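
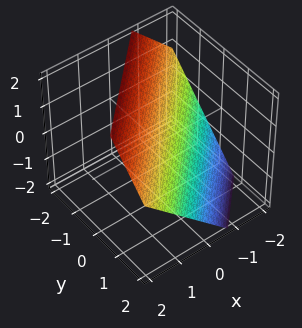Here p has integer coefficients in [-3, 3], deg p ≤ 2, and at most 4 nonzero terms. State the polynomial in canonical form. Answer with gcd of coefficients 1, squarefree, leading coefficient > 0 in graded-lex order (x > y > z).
(a) Degree: the surface is flat (a plane), so deg p = 1.
(b) Putting this together gives p.

3*x - 3*y - 3*z + 2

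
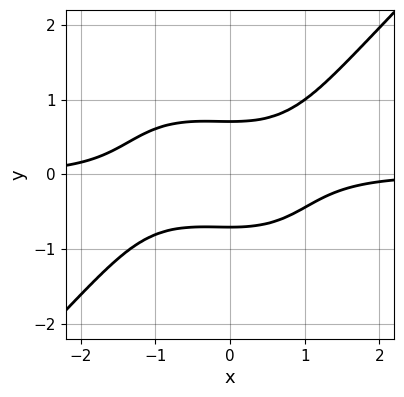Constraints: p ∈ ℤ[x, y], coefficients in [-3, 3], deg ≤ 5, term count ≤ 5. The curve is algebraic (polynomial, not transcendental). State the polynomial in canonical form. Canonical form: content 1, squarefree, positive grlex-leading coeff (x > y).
2*x^3*y - 2*y^4 + x^2*y - 3*y^2 + 2

First, deg p = 4. A generic line meets the curve in up to 4 points.
Next, from the axis intercepts and sections: no x-intercept at any integer in the box.
Finally, matching integer coefficients to the picture gives p.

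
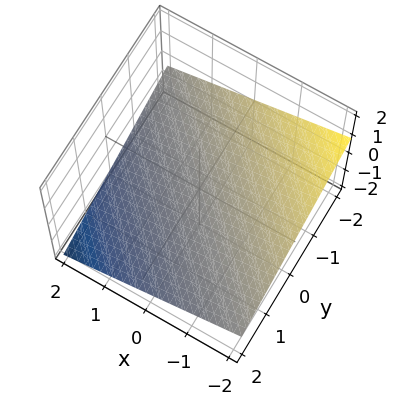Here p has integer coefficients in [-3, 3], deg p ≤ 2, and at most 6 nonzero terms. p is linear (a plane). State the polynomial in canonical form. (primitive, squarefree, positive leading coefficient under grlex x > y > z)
x + y + 3*z + 2

(a) Degree: every cross-section is a straight line — this is a plane, so deg p = 1.
(b) Checking where it meets the axes: one x-axis crossing is at x = -2; it crosses the y-axis at the gridline y = -2.
(c) Matching integer coefficients to the picture gives p.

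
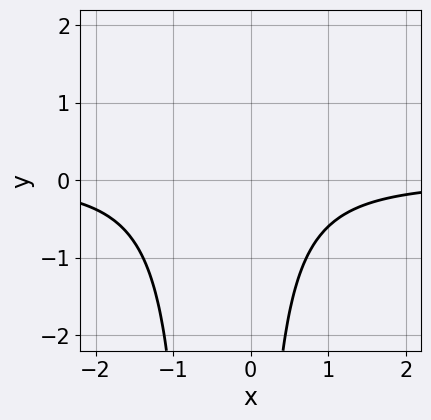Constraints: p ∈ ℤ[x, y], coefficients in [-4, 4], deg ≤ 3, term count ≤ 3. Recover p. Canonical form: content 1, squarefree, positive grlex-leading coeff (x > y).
1. The degree is 3 — no degree-2 curve has this shape.
2. Reading off the gridlines: no y-intercept at any integer in the box; it misses every integer gridline on the x-axis.
3. Matching integer coefficients to the picture gives p.

3*x^2*y + 2*x*y + 3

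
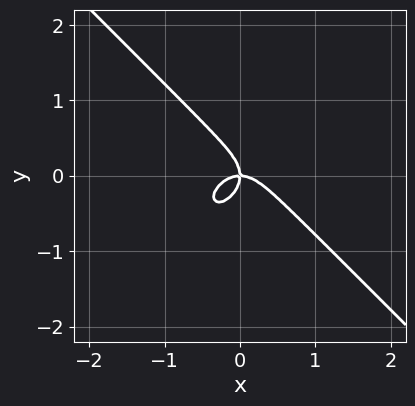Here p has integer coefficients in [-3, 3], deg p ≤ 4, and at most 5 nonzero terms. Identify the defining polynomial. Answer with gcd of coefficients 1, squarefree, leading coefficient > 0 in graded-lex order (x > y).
Degree: no degree-2 curve has this shape, so deg p = 3.
From the visible intercepts: it meets the y-axis at y = 0 (among the integer gridlines); it crosses the x-axis at the gridline x = 0.
Fitting integer coefficients to these (and the overall shape) gives p.

3*x^3 + 3*y^3 + 2*x*y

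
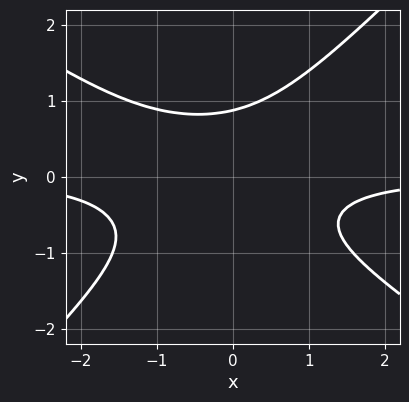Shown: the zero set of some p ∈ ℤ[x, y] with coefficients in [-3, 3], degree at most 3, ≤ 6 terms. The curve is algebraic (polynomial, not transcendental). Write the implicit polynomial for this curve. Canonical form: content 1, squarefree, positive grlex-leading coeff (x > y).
First, degree: a generic line meets the curve in up to 3 points, so deg p = 3.
Then, observable constraints: the curve avoids every integer x-axis point in the box.
Finally, fitting integer coefficients to these (and the overall shape) gives p.

2*x^2*y + x*y^2 - 3*y^3 + x*y + 2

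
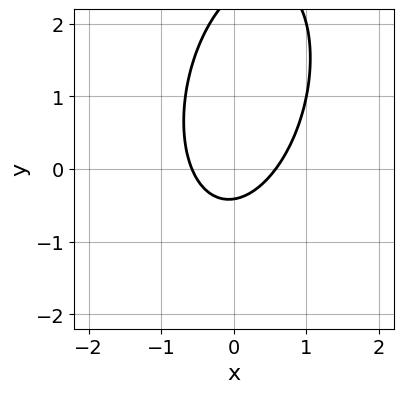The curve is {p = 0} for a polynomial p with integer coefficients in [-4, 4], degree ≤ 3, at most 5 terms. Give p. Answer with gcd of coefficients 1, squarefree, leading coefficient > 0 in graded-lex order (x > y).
3*x^2 - x*y + y^2 - 2*y - 1

1. The degree is 2 — the shape is more complex than any degree-1 curve.
2. Matching integer coefficients to the picture gives p.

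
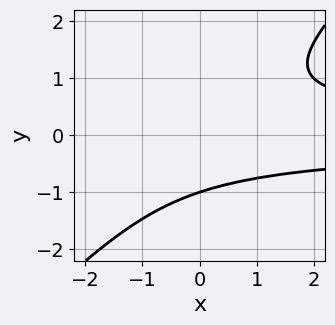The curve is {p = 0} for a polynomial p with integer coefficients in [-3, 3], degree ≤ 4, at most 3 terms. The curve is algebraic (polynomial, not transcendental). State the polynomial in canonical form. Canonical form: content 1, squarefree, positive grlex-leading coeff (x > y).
First, degree: the shape is more complex than any degree-2 curve, so deg p = 3.
Then, from the axis intercepts and sections: no x-intercept at any integer in the box; it crosses the y-axis at the gridline y = -1.
Finally, together with the visible shape, these determine p as stated.

x*y^2 - y^3 - 1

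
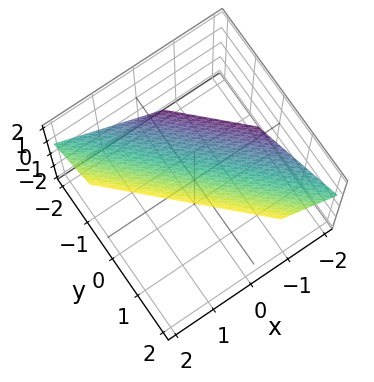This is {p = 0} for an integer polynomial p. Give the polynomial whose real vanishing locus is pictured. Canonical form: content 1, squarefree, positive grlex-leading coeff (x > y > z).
First, the degree is 1 — the surface is flat (a plane).
Finally, putting this together gives p.

3*x + 3*y - 3*z + 2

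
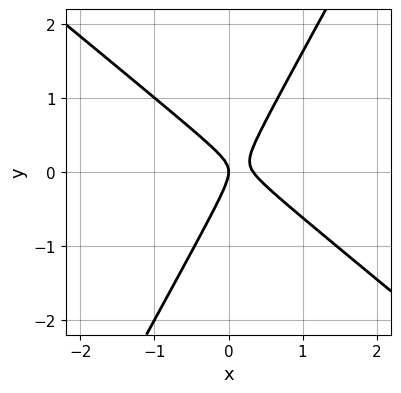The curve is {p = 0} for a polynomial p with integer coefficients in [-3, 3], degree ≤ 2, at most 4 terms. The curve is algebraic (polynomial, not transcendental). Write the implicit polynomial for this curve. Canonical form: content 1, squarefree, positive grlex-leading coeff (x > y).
3*x^2 + 2*x*y - 2*y^2 - x

The degree is 2 — a generic line meets the curve in up to 2 points.
From the axis intercepts and sections: it meets the x-axis at x = 0 (among the integer gridlines); it crosses the y-axis at the gridline y = 0.
Solving for integer coefficients yields p as stated.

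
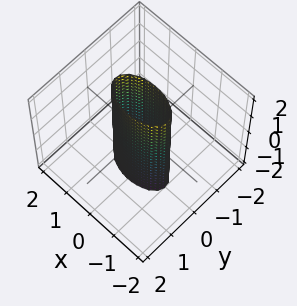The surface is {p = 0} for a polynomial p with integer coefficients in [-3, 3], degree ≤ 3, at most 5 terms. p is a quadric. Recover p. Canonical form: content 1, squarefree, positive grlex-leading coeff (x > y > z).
x^2 + 3*y^2 - 1

First, degree: a cylinder; a quadric, so deg p = 2.
Next, symmetries: mirror symmetry z ↦ −z ⇒ only even powers of z; the y ↦ −y reflection is a symmetry, so y appears only in even powers; the x ↦ −x reflection is a symmetry, so x appears only in even powers.
Next, reading off the gridlines: it misses every integer gridline on the z-axis; the x-axis gridline crossings are at x ∈ {-1, 1}.
Finally, matching integer coefficients to the picture gives p.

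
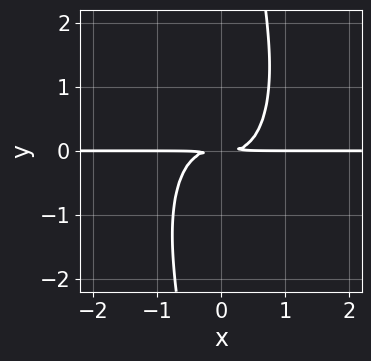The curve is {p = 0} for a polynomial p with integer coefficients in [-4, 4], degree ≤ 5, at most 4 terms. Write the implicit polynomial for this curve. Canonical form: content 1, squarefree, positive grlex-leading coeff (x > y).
First, degree: no degree-3 curve has this shape, so deg p = 4.
Next, observable constraints: every point of the x-axis in the box is on the curve.
Finally, assembling these constraints gives the stated polynomial.

3*x^3*y + x*y^3 - 2*y^2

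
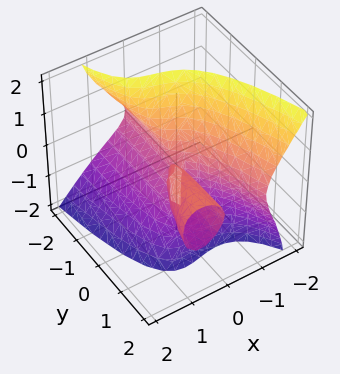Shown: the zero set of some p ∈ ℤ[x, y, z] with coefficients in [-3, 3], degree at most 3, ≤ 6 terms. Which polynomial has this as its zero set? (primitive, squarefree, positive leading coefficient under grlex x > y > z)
3*x^3 + 2*y*z^2 + z^3 - 2*x*y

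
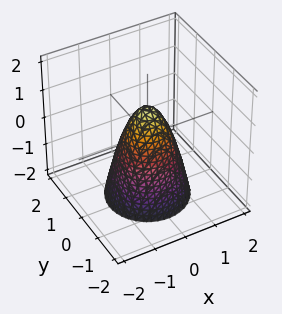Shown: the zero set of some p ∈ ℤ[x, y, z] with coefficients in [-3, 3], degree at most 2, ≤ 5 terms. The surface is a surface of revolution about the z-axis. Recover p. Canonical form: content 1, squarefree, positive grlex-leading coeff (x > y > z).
2*x^2 + 2*y^2 + z - 1

(a) Degree: the shape is more complex than any degree-1 surface, so deg p = 2.
(b) By symmetry, the z-axis is an axis of rotation, so x and y enter only as x² + y².
(c) From the visible intercepts: a circular section at z = -2 has radius between 1 and 2; it meets the z-axis at z = 1 (among the integer gridlines).
(d) The integer polynomial consistent with all of this is the stated p.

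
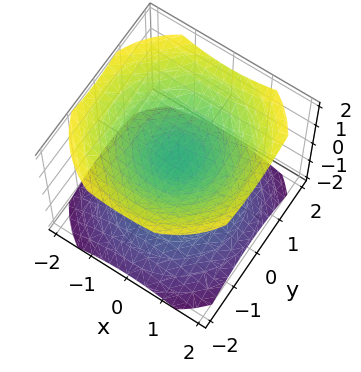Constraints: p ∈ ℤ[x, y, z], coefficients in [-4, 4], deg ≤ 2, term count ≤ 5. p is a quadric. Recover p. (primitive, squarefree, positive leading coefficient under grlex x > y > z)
2*x^2 + 2*y^2 - 3*z^2 + 1

1. The picture has 2 separate pieces. Treating them together as one polynomial.
2. deg p = 2. Two separate bowl-shaped sheets opening away from each other; a quadric.
3. Symmetries: it's symmetric under z → −z, forcing even powers of z; the surface is invariant under rotation about z: p = q(x² + y², z).
4. From the axis intercepts and sections: a circular section at z = -1 has radius exactly 1; the surface avoids every integer y-axis point in the box; no x-intercept at any integer in the box.
5. Putting this together gives p.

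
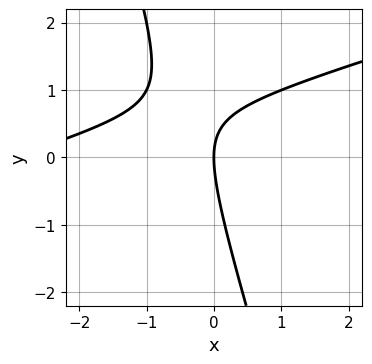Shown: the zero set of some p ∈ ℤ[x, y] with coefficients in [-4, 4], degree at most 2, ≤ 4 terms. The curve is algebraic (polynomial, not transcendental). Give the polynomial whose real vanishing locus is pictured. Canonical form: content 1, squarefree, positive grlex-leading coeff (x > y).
The degree is 2 — the shape is more complex than any degree-1 curve.
Observable constraints: one x-axis crossing is at x = 0; one y-axis crossing is at y = 0.
The integer polynomial consistent with all of this is the stated p.

x^2 - 3*x*y - y^2 + 3*x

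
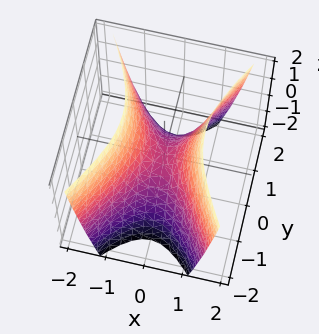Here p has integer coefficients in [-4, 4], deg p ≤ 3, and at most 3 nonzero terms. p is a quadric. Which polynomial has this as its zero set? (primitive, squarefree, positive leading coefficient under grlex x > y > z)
1. The degree is 2 — a hyperbolic paraboloid; a quadric.
2. Symmetries: mirror symmetry y ↦ −y ⇒ only even powers of y; the x ↦ −x reflection is a symmetry, so x appears only in even powers.
3. Reading off the gridlines: it crosses the y-axis at the gridline y = 0; it crosses the z-axis at the gridline z = 0.
4. The integer polynomial consistent with all of this is the stated p.

2*x^2 - y^2 - z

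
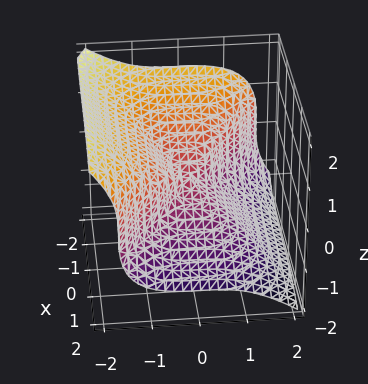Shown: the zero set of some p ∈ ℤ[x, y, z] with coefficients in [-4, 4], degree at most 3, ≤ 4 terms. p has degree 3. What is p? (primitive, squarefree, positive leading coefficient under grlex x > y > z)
x^3 + 2*y^3 + 3*z^3

Degree: the shape is more complex than any degree-2 surface, so deg p = 3.
Observable constraints: it crosses the z-axis at the gridline z = 0; one x-axis crossing is at x = 0.
Assembling these constraints gives the stated polynomial.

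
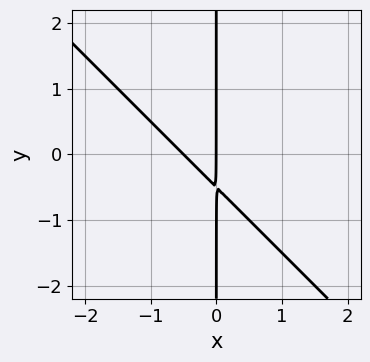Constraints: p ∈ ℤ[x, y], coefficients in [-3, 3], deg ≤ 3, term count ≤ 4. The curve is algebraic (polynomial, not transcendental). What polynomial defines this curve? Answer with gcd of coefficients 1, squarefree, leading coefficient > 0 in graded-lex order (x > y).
2*x^2 + 2*x*y + x

1. Degree: no degree-1 curve has this shape, so deg p = 2.
2. Observable constraints: it meets the x-axis at x = 0 (among the integer gridlines); the visible y-axis segment lies entirely on the curve.
3. These observations pin down the coefficients.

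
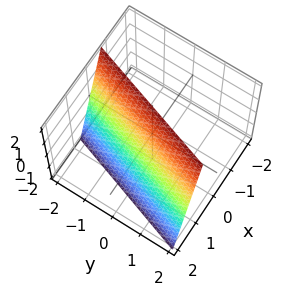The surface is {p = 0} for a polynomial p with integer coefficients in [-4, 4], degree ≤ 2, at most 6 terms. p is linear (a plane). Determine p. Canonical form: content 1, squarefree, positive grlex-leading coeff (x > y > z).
1. The degree is 1 — every cross-section is a straight line — this is a plane.
2. Checking where it meets the axes: one z-axis crossing is at z = 2; it crosses the y-axis at the gridline y = -2.
3. Solving for integer coefficients yields p as stated.

3*x - y + z - 2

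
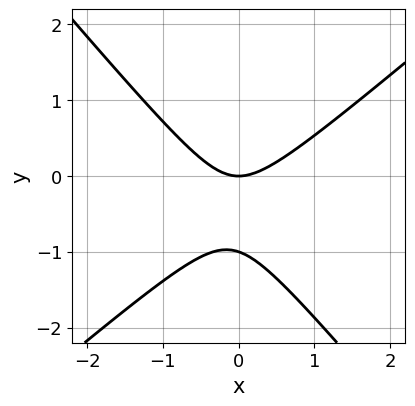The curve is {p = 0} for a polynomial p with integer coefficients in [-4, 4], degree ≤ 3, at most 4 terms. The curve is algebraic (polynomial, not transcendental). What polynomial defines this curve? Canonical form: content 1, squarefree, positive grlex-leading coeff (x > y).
deg p = 2.
From the axis intercepts and sections: the y-axis gridline crossings are at y ∈ {-1, 0}; one x-axis crossing is at x = 0.
Solving for integer coefficients yields p as stated.

3*x^2 - x*y - 3*y^2 - 3*y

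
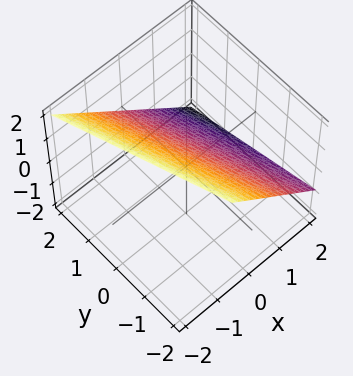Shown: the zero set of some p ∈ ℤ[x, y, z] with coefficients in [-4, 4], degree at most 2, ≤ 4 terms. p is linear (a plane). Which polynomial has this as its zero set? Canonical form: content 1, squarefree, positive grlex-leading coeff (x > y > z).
3*x + y + 3*z - 2

(a) The degree is 1 — every cross-section is a straight line — this is a plane.
(b) Reading off the gridlines: it meets the y-axis at y = 2 (among the integer gridlines).
(c) Fitting integer coefficients to these (and the overall shape) gives p.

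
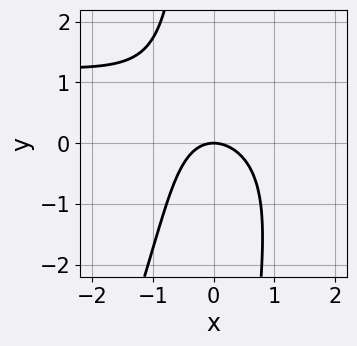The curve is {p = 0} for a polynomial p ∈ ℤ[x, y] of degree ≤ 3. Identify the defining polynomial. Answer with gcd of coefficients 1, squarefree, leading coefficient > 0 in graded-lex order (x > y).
First, degree: a generic line meets the curve in up to 3 points, so deg p = 3.
Next, checking where it meets the axes: it meets the x-axis at x = 0 (among the integer gridlines); it crosses the y-axis at the gridline y = 0.
Finally, the integer polynomial consistent with all of this is the stated p.

2*x^2*y - x*y^2 - 3*x^2 - x*y - 3*y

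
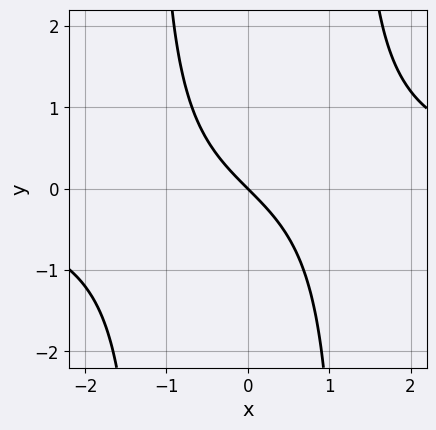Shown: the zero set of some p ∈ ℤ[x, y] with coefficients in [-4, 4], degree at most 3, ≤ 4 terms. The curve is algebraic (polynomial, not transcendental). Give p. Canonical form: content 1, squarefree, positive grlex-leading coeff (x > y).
(a) Degree: the shape is more complex than any degree-2 curve, so deg p = 3.
(b) Observable constraints: one x-axis crossing is at x = 0; it meets the y-axis at y = 0 (among the integer gridlines).
(c) These observations pin down the coefficients.

2*x^2*y - 3*x - 3*y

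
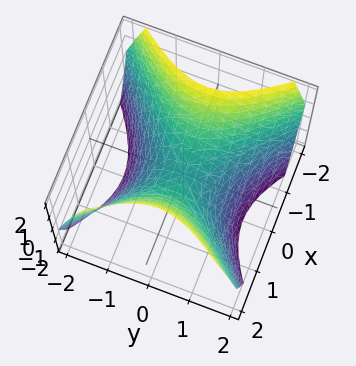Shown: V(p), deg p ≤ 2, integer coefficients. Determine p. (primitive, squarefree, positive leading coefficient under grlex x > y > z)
(a) deg p = 2.
(b) Symmetries: the y ↦ −y reflection is a symmetry, so y appears only in even powers; mirror symmetry x ↦ −x ⇒ only even powers of x.
(c) Checking where it meets the axes: one z-axis crossing is at z = 0; one y-axis crossing is at y = 0; it meets the x-axis at x = 0 (among the integer gridlines).
(d) Matching integer coefficients to the picture gives p.

x^2 - y^2 - z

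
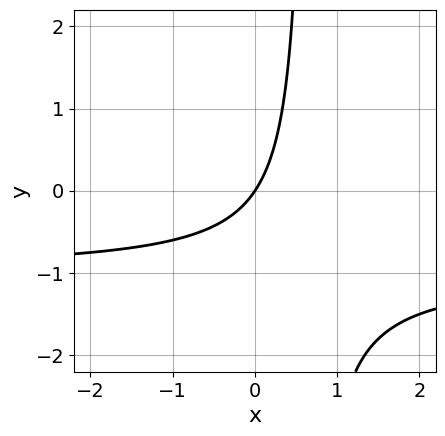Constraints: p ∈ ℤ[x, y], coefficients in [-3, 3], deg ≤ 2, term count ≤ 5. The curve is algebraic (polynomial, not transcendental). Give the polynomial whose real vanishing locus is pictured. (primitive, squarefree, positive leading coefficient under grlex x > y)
First, deg p = 2.
Next, from the axis intercepts and sections: it meets the y-axis at y = 0 (among the integer gridlines); it crosses the x-axis at the gridline x = 0.
Finally, putting this together gives p.

3*x*y + 3*x - 2*y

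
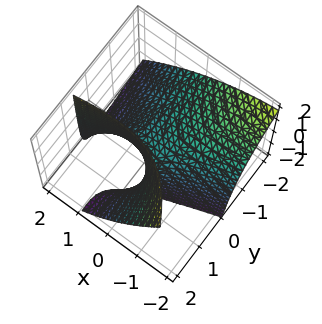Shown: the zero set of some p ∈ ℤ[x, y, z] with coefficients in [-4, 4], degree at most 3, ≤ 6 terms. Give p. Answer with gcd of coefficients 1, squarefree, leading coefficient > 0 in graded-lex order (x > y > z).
x^2 - 3*x*y - y^2 - 3*y*z + 2*z

(a) The degree is 2 — no degree-1 surface has this shape.
(b) Reading off the gridlines: one x-axis crossing is at x = 0; it meets the y-axis at y = 0 (among the integer gridlines); one z-axis crossing is at z = 0.
(c) Fitting integer coefficients to these (and the overall shape) gives p.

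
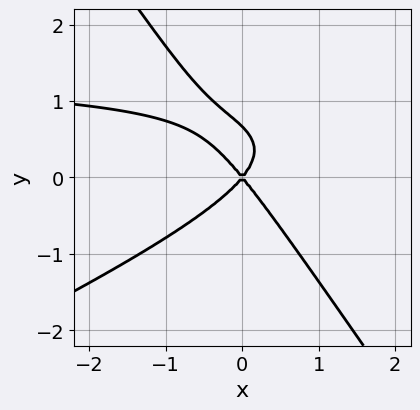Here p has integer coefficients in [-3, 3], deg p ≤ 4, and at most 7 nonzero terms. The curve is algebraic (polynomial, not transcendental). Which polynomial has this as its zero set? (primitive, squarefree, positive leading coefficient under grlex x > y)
2*x^2*y - 3*x*y^2 - 3*y^3 - 3*x^2 + 2*y^2

First, deg p = 3. A generic line meets the curve in up to 3 points.
Next, reading off the gridlines: one y-axis crossing is at y = 0; it crosses the x-axis at the gridline x = 0.
Finally, putting this together gives p.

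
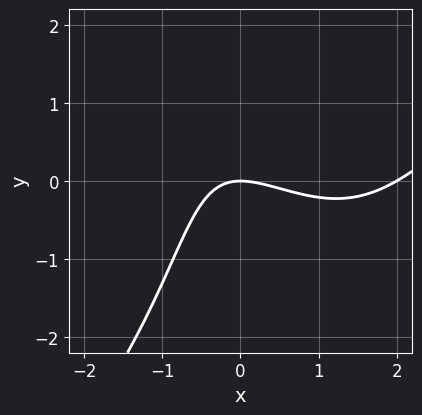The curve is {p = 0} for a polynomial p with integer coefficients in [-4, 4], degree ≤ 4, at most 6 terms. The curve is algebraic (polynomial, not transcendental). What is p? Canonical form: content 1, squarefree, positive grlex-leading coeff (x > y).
x^3 - x*y^2 - 2*x^2 - 2*x*y - 3*y

First, degree: a generic line meets the curve in up to 3 points, so deg p = 3.
Then, reading off the gridlines: one y-axis crossing is at y = 0; the x-axis gridline crossings are at x ∈ {0, 2}.
Finally, together with the visible shape, these determine p as stated.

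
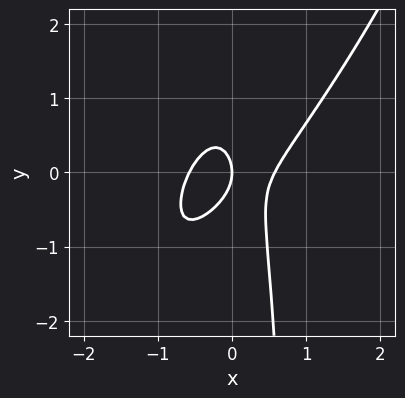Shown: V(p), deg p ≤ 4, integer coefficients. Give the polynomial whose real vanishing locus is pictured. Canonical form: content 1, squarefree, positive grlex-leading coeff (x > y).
3*x^3 - 3*x^2*y + x*y^2 - y^2 - x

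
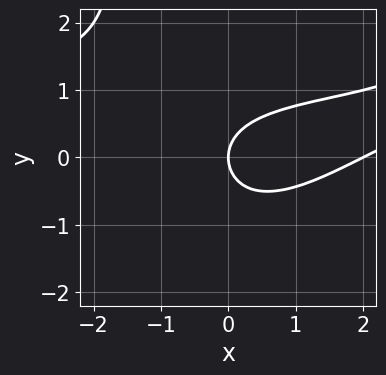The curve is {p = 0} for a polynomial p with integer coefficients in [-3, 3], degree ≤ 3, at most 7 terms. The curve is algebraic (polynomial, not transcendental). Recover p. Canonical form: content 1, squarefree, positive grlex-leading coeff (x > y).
x^2*y - x*y^2 - x^2 - 2*y^2 + 2*x

1. deg p = 3.
2. From the visible intercepts: it crosses the y-axis at the gridline y = 0; the x-axis gridline crossings are at x ∈ {0, 2}.
3. Together with the visible shape, these determine p as stated.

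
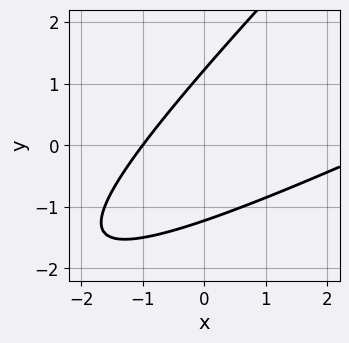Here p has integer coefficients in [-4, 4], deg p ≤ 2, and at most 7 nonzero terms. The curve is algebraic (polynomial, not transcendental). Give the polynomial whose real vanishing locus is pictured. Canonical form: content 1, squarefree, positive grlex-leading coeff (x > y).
x^2 - 3*x*y + 2*y^2 - 2*x - 3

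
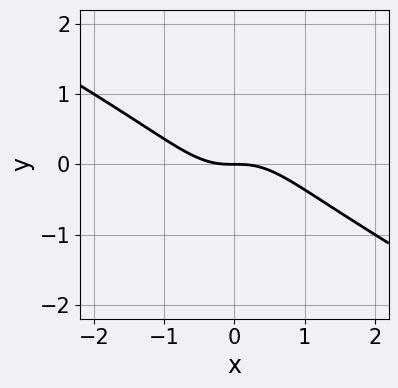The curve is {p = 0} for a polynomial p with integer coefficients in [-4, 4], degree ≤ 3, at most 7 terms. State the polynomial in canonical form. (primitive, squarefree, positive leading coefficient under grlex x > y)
1. The degree is 3 — a generic line meets the curve in up to 3 points.
2. Checking where it meets the axes: it crosses the x-axis at the gridline x = 0; it crosses the y-axis at the gridline y = 0.
3. Putting this together gives p.

x^3 + 2*x^2*y + x*y^2 + y^3 + y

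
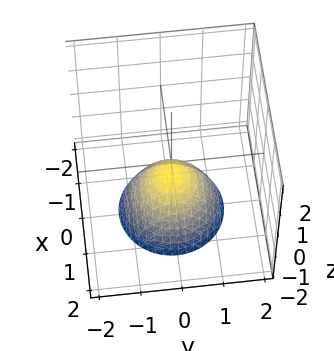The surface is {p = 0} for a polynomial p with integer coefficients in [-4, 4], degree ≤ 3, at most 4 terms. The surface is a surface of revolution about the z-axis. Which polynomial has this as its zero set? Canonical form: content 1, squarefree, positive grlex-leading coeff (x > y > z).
deg p = 2.
By symmetry, every cross-section ⟂ z is a circle, so x, y appear only via x² + y².
From the visible intercepts: the surface avoids every integer x-axis point in the box; it misses every integer gridline on the y-axis.
The integer polynomial consistent with all of this is the stated p.

2*x^2 + 2*y^2 + 2*z + 1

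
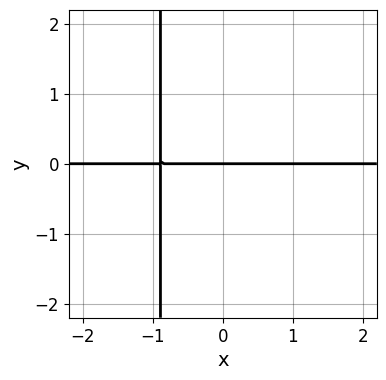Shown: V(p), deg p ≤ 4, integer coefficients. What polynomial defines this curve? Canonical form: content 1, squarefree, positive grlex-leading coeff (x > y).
First, deg p = 4. The shape is more complex than any degree-3 curve.
Then, from the axis intercepts and sections: it meets the y-axis at y = 0 (among the integer gridlines); the visible x-axis segment lies entirely on the curve.
Finally, the integer polynomial consistent with all of this is the stated p.

2*x^3*y - 2*x^2*y + 3*y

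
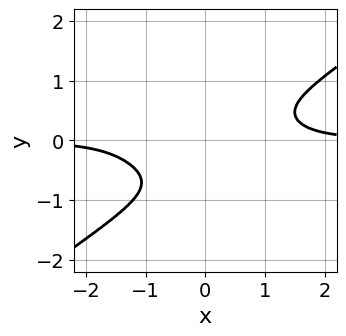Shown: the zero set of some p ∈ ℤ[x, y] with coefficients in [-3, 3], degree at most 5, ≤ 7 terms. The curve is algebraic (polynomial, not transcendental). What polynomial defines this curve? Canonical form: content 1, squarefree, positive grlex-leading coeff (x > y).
x^3*y - 3*y^4 - x*y^2 - y^3 - 1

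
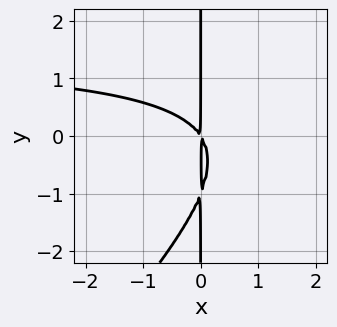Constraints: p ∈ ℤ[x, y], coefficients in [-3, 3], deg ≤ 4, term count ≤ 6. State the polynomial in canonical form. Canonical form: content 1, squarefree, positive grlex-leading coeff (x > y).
2*x^2*y - 2*x*y^2 - 3*x^2 - 2*x*y

(a) deg p = 3.
(b) From the axis intercepts and sections: the visible y-axis segment lies entirely on the curve.
(c) Assembling these constraints gives the stated polynomial.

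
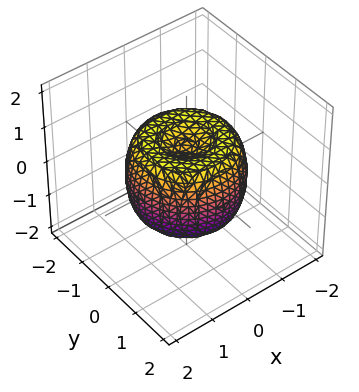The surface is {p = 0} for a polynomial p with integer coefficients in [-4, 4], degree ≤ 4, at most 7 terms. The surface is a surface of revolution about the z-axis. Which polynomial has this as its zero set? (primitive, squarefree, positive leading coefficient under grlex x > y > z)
2*x^4 + 4*x^2*y^2 + 2*y^4 - 3*x^2 - 3*y^2 + 2*z^2 - 1

First, the degree is 4 — no degree-3 surface has this shape.
Then, symmetries: the z-axis is an axis of rotation, so x and y enter only as x² + y².
Next, checking where it meets the axes: a circular section at z = -1 has radius between 0 and 1.
Finally, together with the visible shape, these determine p as stated.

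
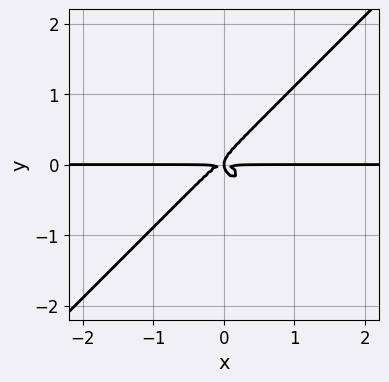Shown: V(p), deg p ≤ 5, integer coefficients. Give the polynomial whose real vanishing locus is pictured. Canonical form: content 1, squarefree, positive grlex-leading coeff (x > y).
3*x^3*y - 3*y^4 + x*y^2

(a) The degree is 4 — no degree-3 curve has this shape.
(b) Observable constraints: the visible x-axis segment lies entirely on the curve.
(c) These observations pin down the coefficients.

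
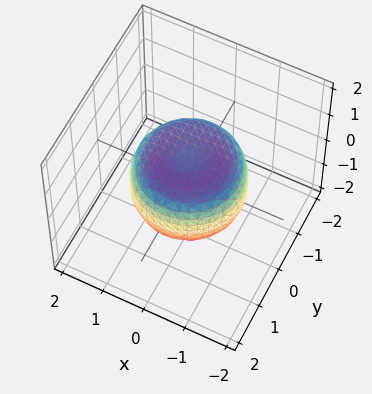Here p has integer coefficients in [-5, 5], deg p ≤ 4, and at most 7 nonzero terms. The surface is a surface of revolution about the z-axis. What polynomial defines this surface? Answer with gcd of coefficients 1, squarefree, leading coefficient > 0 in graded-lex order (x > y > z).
First, the degree is 4 — a generic line meets the surface in up to 4 points.
Then, by symmetry, the surface is invariant under rotation about z: p = q(x² + y², z).
Next, reading off the gridlines: a circular section at z = 0 has radius between 1 and 2.
Finally, together with the visible shape, these determine p as stated.

2*x^4 + 4*x^2*y^2 + 2*y^4 - 2*x^2 - 2*y^2 + 3*z^2 - 2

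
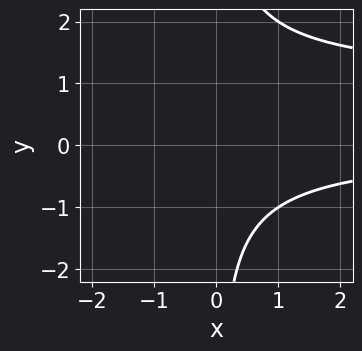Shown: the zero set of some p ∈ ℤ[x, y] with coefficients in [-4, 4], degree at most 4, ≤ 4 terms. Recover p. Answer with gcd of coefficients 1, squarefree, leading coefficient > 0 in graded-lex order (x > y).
First, deg p = 3. The shape is more complex than any degree-2 curve.
Next, from the visible intercepts: no y-intercept at any integer in the box; no x-intercept at any integer in the box.
Finally, the integer polynomial consistent with all of this is the stated p.

x*y^2 - x*y - 2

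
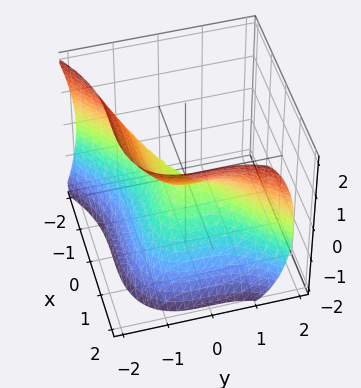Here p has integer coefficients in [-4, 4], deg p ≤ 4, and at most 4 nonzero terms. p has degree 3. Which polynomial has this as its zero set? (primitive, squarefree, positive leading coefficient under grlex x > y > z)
2*x^3 - 3*y^3 - 3*z^2

Degree: the shape is more complex than any degree-2 surface, so deg p = 3.
Checking where it meets the axes: it crosses the x-axis at the gridline x = 0; it crosses the z-axis at the gridline z = 0; it crosses the y-axis at the gridline y = 0.
Putting this together gives p.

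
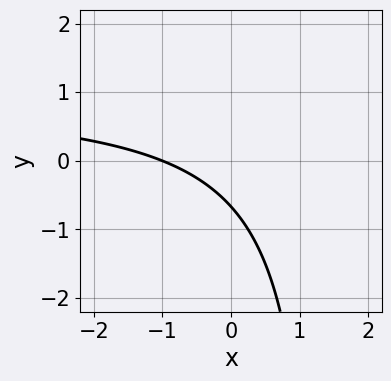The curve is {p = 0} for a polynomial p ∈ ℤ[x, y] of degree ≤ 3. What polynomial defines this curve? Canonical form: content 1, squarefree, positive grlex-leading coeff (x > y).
2*x*y - 2*x - 3*y - 2

(a) deg p = 2. No degree-1 curve has this shape.
(b) From the visible intercepts: one x-axis crossing is at x = -1.
(c) Solving for integer coefficients yields p as stated.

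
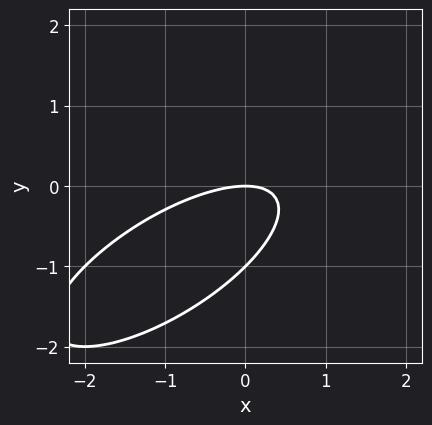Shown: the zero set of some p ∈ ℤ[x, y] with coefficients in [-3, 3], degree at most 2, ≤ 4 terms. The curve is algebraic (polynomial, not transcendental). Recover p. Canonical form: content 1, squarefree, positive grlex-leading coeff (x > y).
The degree is 2 — the shape is more complex than any degree-1 curve.
From the axis intercepts and sections: the y-axis gridline crossings are at y ∈ {-1, 0}; one x-axis crossing is at x = 0.
Assembling these constraints gives the stated polynomial.

x^2 - 2*x*y + 2*y^2 + 2*y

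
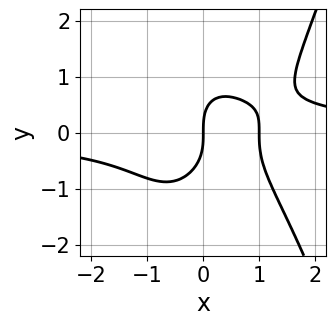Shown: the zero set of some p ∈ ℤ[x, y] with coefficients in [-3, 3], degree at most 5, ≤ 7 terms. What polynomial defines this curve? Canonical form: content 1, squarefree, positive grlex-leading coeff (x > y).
3*x^3*y - 3*x^2*y - 2*y^3 - 3*x^2 + 3*x

1. The degree is 4 — the shape is more complex than any degree-3 curve.
2. From the axis intercepts and sections: among the integer gridlines, it crosses the x-axis at x ∈ {0, 1}; one y-axis crossing is at y = 0.
3. Solving for integer coefficients yields p as stated.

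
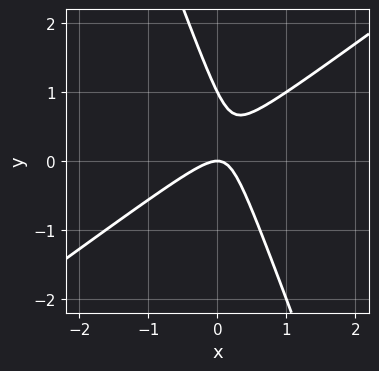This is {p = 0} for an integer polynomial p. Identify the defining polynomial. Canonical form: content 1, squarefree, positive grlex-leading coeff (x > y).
2*x^2 - 2*x*y - y^2 + y

1. The degree is 2 — the shape is more complex than any degree-1 curve.
2. Checking where it meets the axes: the y-axis gridline crossings are at y ∈ {0, 1}; it meets the x-axis at x = 0 (among the integer gridlines).
3. Fitting integer coefficients to these (and the overall shape) gives p.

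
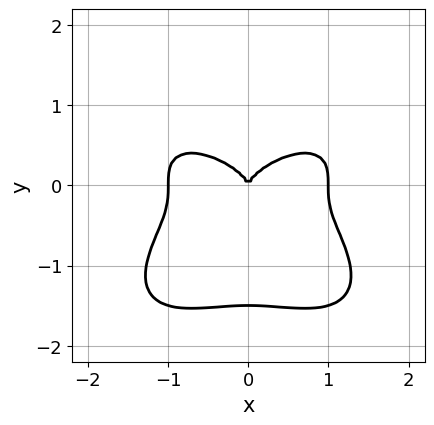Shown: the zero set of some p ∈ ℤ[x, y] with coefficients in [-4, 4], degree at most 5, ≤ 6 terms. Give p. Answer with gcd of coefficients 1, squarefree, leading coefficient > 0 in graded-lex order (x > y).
1. deg p = 4. A generic line meets the curve in up to 4 points.
2. Symmetries: mirror symmetry x ↦ −x ⇒ only even powers of x.
3. Reading off the gridlines: it meets the y-axis at y = 0 (among the integer gridlines); the x-axis gridline crossings are at x ∈ {-1, 0, 1}.
4. Fitting integer coefficients to these (and the overall shape) gives p.

x^4 + 2*y^4 + 3*y^3 - x^2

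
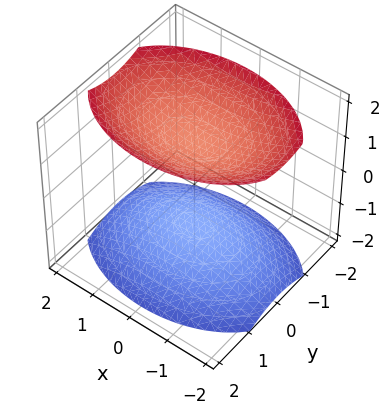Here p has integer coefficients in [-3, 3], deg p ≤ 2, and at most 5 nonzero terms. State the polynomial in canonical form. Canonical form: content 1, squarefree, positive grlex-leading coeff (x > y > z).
First, there are 2 components. They look like related sheets of one shape, so recover p as a whole.
Then, degree: two sheets facing apart; a quadric, so deg p = 2.
Next, symmetries: the x ↦ −x reflection is a symmetry, so x appears only in even powers; it's symmetric under z → −z, forcing even powers of z; it's symmetric under y → −y, forcing even powers of y.
Then, against the integer gridlines: it misses every integer gridline on the y-axis; the surface avoids every integer x-axis point in the box.
Finally, putting this together gives p.

x^2 + 2*y^2 - 2*z^2 + 3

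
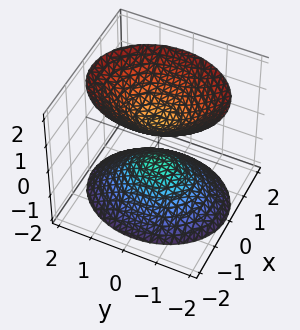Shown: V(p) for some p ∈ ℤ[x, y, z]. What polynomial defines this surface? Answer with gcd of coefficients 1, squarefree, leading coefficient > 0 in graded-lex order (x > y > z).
3*x^2 + 2*y^2 - 2*z^2 + 1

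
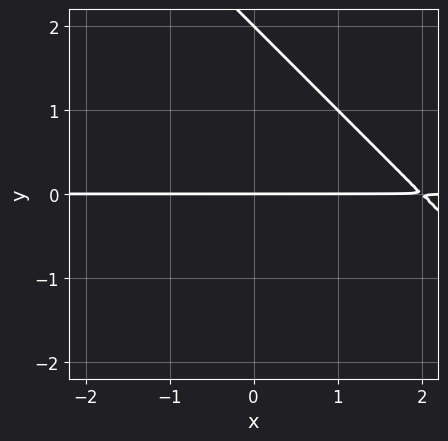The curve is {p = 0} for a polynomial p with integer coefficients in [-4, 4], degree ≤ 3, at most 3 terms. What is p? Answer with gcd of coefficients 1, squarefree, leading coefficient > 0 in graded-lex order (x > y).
x*y + y^2 - 2*y

(a) Degree: the shape is more complex than any degree-1 curve, so deg p = 2.
(b) Reading off the gridlines: the y-axis gridline crossings are at y ∈ {0, 2}; every point of the x-axis in the box is on the curve.
(c) Matching integer coefficients to the picture gives p.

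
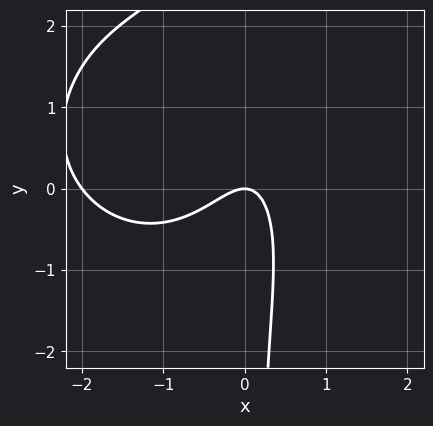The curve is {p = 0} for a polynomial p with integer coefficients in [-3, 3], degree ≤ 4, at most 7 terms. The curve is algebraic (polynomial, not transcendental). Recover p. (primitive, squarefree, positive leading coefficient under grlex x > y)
x^3 + x*y^2 + 2*x^2 - x*y + y

First, deg p = 3.
Next, checking where it meets the axes: among the integer gridlines, it crosses the x-axis at x ∈ {-2, 0}; it meets the y-axis at y = 0 (among the integer gridlines).
Finally, these observations pin down the coefficients.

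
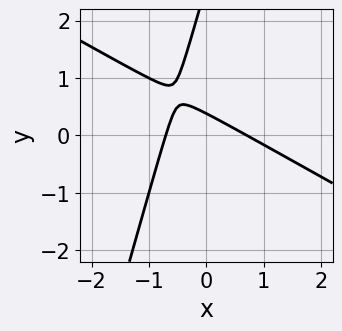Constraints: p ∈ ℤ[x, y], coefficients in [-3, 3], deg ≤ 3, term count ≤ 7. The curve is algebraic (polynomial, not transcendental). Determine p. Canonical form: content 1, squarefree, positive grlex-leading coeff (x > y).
2*x^2 + 3*x*y - y^2 + 3*y - 1

1. Degree: no degree-1 curve has this shape, so deg p = 2.
2. Putting this together gives p.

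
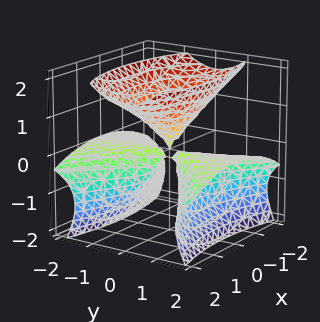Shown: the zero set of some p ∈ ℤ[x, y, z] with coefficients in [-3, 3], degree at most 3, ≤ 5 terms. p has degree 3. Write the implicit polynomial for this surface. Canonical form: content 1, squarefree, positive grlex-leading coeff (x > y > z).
2*y^2*z - z^3 + x^2

First, there are 3 components.
Then, the degree is 3 — no degree-2 surface has this shape.
Then, from the axis intercepts and sections: every point of the y-axis in the box is on the surface; it meets the x-axis at x = 0 (among the integer gridlines).
Finally, these observations pin down the coefficients.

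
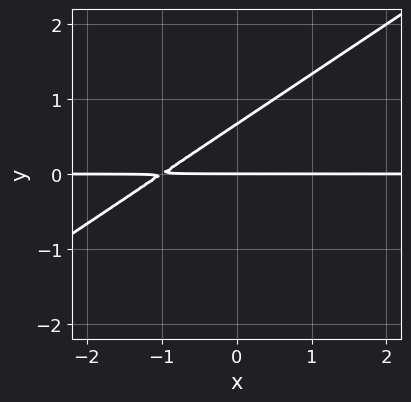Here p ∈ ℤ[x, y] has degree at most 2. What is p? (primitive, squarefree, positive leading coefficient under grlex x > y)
2*x*y - 3*y^2 + 2*y

The degree is 2 — the shape is more complex than any degree-1 curve.
Against the integer gridlines: every point of the x-axis in the box is on the curve; it crosses the y-axis at the gridline y = 0.
The integer polynomial consistent with all of this is the stated p.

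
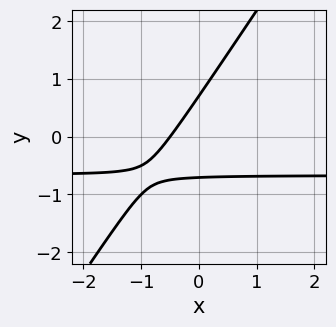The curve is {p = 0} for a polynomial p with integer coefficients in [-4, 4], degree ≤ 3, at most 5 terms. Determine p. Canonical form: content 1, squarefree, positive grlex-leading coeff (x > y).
First, the degree is 2 — no degree-1 curve has this shape.
Finally, putting this together gives p.

3*x*y - 2*y^2 + 2*x + 1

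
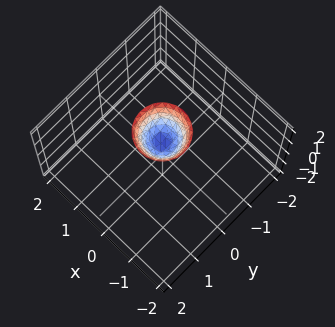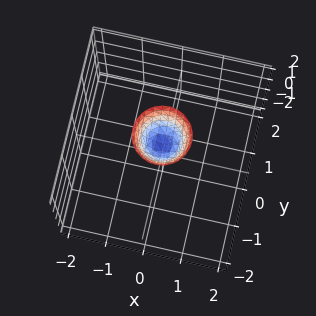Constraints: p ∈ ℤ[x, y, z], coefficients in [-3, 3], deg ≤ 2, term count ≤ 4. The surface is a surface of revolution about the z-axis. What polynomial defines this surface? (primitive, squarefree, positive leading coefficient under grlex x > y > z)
2*x^2 + 2*y^2 - z + 1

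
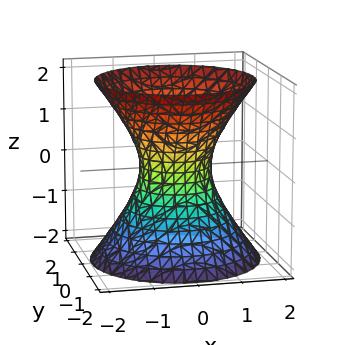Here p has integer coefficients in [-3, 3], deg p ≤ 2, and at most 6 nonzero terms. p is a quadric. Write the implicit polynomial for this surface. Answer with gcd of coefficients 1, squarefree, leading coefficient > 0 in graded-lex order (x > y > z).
3*x^2 + 3*y^2 - 2*z^2 - 2

(a) Degree: one connected sheet with a waist; a quadric, so deg p = 2.
(b) By symmetry, the surface is invariant under rotation about z: p = q(x² + y², z); mirror symmetry z ↦ −z ⇒ only even powers of z.
(c) Against the integer gridlines: it misses every integer gridline on the z-axis; a circular section at z = 1 has radius between 1 and 2.
(d) Solving for integer coefficients yields p as stated.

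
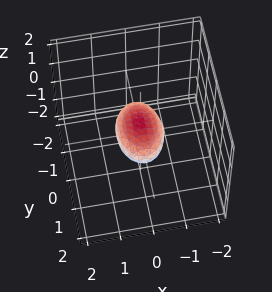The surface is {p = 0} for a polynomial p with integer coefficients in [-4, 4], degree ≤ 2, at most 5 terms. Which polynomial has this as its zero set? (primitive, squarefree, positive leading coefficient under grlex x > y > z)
deg p = 2. Bounded and convex; a quadric.
Symmetries: mirror symmetry z ↦ −z ⇒ only even powers of z; mirror symmetry x ↦ −x ⇒ only even powers of x; mirror symmetry y ↦ −y ⇒ only even powers of y.
Against the integer gridlines: the y-axis gridline crossings are at y ∈ {-1, 1}.
Putting this together gives p.

2*x^2 + y^2 + 3*z^2 - 1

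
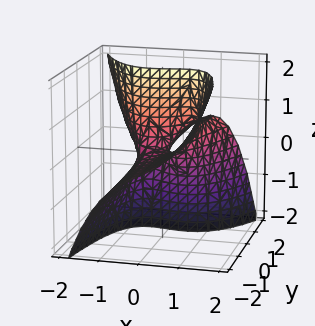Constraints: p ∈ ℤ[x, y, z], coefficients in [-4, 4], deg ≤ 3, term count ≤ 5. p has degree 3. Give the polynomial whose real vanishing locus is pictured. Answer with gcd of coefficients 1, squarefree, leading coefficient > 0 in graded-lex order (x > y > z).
2*x^3 - 2*x*y + 3*y*z - 2*z

1. The degree is 3 — no degree-2 surface has this shape.
2. Reading off the gridlines: one z-axis crossing is at z = 0; it crosses the x-axis at the gridline x = 0; the visible y-axis segment lies entirely on the surface.
3. Solving for integer coefficients yields p as stated.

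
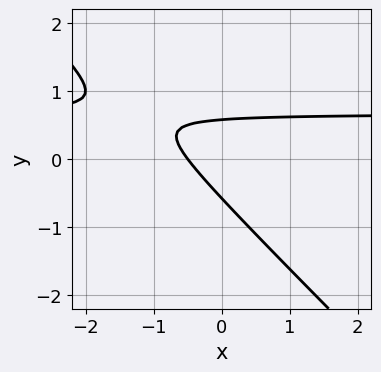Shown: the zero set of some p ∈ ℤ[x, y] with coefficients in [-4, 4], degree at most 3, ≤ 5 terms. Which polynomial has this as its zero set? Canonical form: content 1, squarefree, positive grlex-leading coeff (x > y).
3*x*y + 3*y^2 - 2*x - 1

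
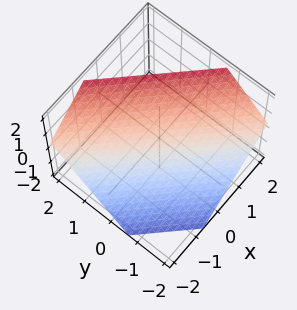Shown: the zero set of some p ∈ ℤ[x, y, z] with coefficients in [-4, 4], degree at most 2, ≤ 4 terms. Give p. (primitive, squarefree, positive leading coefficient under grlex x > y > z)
3*x + 3*y - 3*z + 2

First, the degree is 1 — every cross-section is a straight line — this is a plane.
Finally, solving for integer coefficients yields p as stated.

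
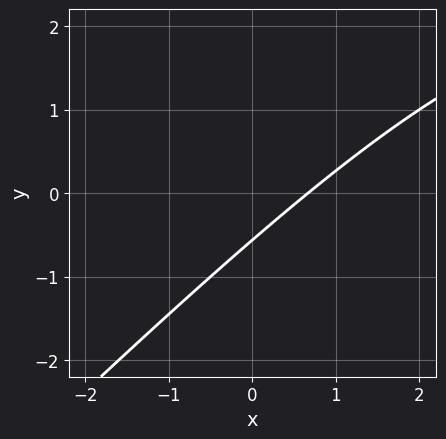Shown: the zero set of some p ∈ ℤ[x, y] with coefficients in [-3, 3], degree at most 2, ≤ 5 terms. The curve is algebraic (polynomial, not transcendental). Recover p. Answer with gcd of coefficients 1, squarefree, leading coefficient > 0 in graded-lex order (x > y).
First, the degree is 2 — no degree-1 curve has this shape.
Finally, putting this together gives p.

x*y - y^2 - 3*x + 3*y + 2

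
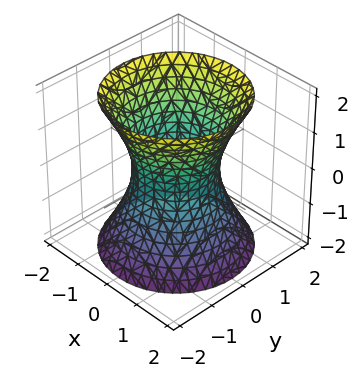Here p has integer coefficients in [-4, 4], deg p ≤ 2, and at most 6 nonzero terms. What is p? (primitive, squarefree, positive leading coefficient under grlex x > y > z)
2*x^2 + 2*y^2 - z^2 - 2

(a) Degree: one connected sheet with a waist; a quadric, so deg p = 2.
(b) Symmetries: the z ↦ −z reflection is a symmetry, so z appears only in even powers; rotational symmetry about the z-axis ⇒ p depends on x, y only through x² + y².
(c) From the visible intercepts: among the integer gridlines, it crosses the y-axis at y ∈ {-1, 1}; among the integer gridlines, it crosses the x-axis at x ∈ {-1, 1}; a circular section at z = -1 has radius between 1 and 2; the surface avoids every integer z-axis point in the box.
(d) Assembling these constraints gives the stated polynomial.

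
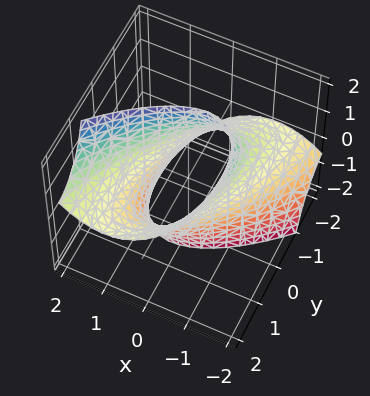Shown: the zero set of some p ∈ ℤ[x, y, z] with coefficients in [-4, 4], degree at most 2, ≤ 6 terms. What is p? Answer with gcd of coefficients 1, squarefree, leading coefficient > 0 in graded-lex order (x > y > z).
2*x^2 - 2*x*y + y^2 - 2*y*z - 2

(a) The degree is 2 — no degree-1 surface has this shape.
(b) Observable constraints: the surface avoids every integer z-axis point in the box; the x-axis gridline crossings are at x ∈ {-1, 1}.
(c) Solving for integer coefficients yields p as stated.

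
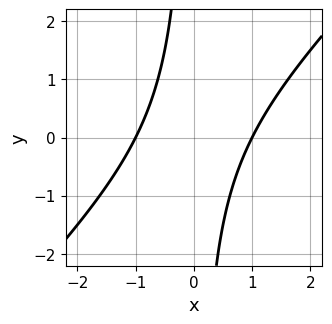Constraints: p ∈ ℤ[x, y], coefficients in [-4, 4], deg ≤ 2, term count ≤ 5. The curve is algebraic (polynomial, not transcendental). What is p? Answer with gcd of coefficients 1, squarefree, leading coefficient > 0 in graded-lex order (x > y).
First, degree: no degree-1 curve has this shape, so deg p = 2.
Next, observable constraints: it misses every integer gridline on the y-axis; the x-axis gridline crossings are at x ∈ {-1, 1}.
Finally, putting this together gives p.

x^2 - x*y - 1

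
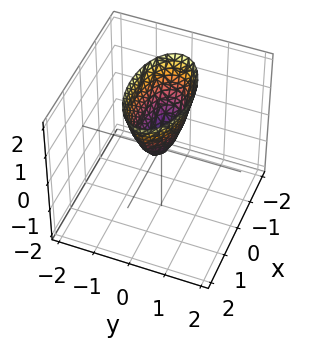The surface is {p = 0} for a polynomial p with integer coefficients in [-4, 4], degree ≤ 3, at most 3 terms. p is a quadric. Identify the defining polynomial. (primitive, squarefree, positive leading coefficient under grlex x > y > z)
The degree is 2 — a single bowl opening along one axis; a quadric.
Symmetries: mirror symmetry x ↦ −x ⇒ only even powers of x; mirror symmetry y ↦ −y ⇒ only even powers of y.
Observable constraints: it crosses the y-axis at the gridline y = 0; it meets the z-axis at z = 0 (among the integer gridlines); one x-axis crossing is at x = 0.
Assembling these constraints gives the stated polynomial.

x^2 + 3*y^2 - z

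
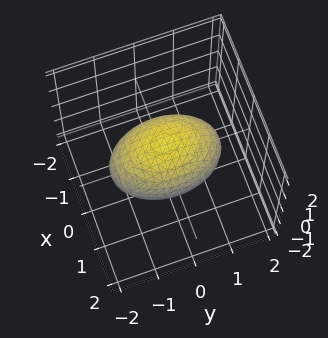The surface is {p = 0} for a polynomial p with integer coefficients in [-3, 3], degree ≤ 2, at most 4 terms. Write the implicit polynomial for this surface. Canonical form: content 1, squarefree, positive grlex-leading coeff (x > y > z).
2*x^2 + y^2 + 2*z^2 - 2

The degree is 2 — bounded and convex; a quadric.
Symmetries: the z ↦ −z reflection is a symmetry, so z appears only in even powers; the y ↦ −y reflection is a symmetry, so y appears only in even powers; it's symmetric under x → −x, forcing even powers of x.
From the visible intercepts: the z-axis gridline crossings are at z ∈ {-1, 1}; among the integer gridlines, it crosses the x-axis at x ∈ {-1, 1}.
Together with the visible shape, these determine p as stated.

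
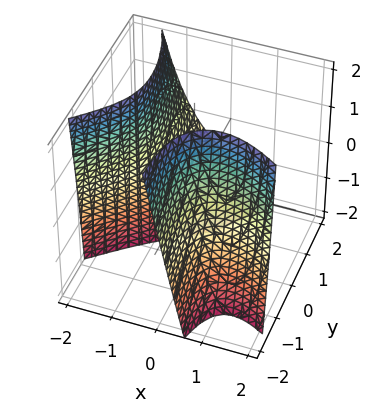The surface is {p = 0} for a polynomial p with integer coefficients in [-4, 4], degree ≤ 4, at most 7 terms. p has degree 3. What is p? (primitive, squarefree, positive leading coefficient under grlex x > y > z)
1. The picture has 2 separate pieces. They look like related sheets of one shape, so recover p as a whole.
2. Degree: no degree-2 surface has this shape, so deg p = 3.
3. Observable constraints: no z-intercept at any integer in the box; it misses every integer gridline on the y-axis.
4. Together with the visible shape, these determine p as stated.

x^3 - x*y^2 + 3*x*y + y*z + 2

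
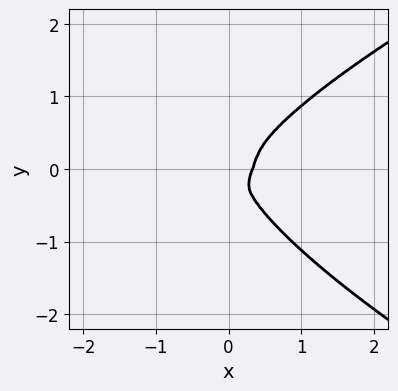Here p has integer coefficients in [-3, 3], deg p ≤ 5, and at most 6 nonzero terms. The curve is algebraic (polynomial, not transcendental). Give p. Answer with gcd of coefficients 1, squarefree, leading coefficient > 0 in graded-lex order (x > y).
deg p = 4. The shape is more complex than any degree-3 curve.
The integer polynomial consistent with all of this is the stated p.

2*y^4 - 3*x^3 + x^2*y + x^2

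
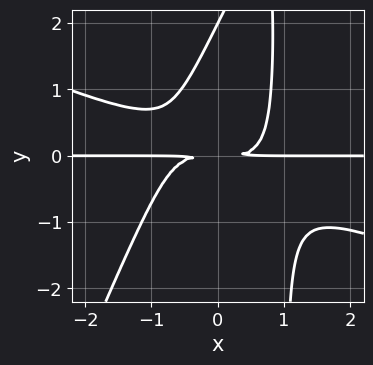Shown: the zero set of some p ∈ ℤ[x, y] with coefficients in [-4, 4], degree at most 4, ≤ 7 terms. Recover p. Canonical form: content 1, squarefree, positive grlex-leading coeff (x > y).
deg p = 4.
Against the integer gridlines: it meets the y-axis at y = 2 (among the integer gridlines); the visible x-axis segment lies entirely on the curve.
Fitting integer coefficients to these (and the overall shape) gives p.

x^3*y + 2*x^2*y^2 - x*y^3 + y^3 - 2*y^2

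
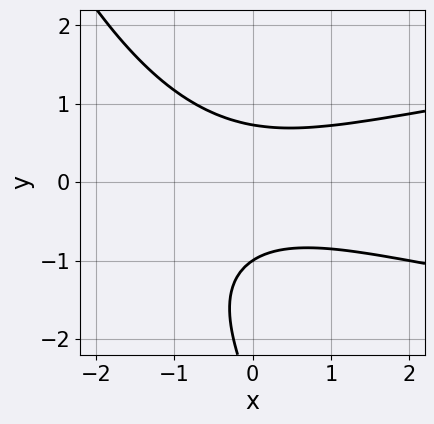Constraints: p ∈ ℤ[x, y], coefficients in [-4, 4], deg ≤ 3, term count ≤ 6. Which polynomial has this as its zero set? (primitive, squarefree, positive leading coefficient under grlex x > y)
First, deg p = 3. A generic line meets the curve in up to 3 points.
Then, against the integer gridlines: the curve avoids every integer x-axis point in the box; it crosses the y-axis at the gridline y = -1.
Finally, fitting integer coefficients to these (and the overall shape) gives p.

2*x*y^2 + y^3 - x^2 + 3*y^2 - 2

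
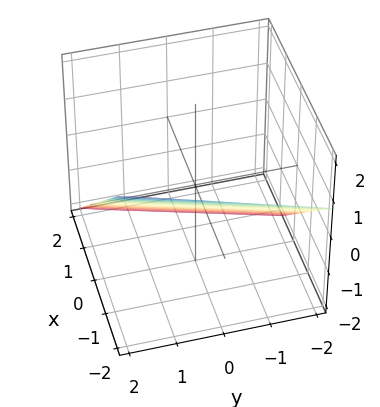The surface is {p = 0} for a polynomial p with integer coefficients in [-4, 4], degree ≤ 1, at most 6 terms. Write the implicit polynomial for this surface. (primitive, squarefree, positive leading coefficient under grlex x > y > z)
3*x - y + 3*z + 2

The degree is 1 — every cross-section is a straight line — this is a plane.
Against the integer gridlines: it crosses the y-axis at the gridline y = 2.
Matching integer coefficients to the picture gives p.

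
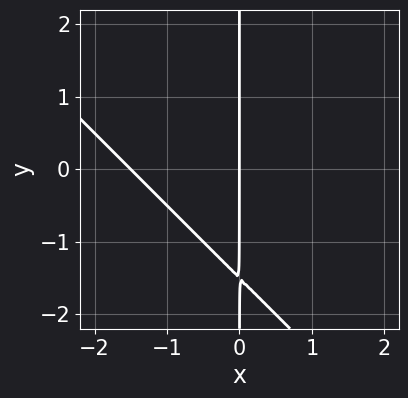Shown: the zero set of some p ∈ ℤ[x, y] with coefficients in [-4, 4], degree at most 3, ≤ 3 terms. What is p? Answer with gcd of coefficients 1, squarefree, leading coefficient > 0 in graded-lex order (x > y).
2*x^2 + 2*x*y + 3*x

1. Degree: no degree-1 curve has this shape, so deg p = 2.
2. Reading off the gridlines: every point of the y-axis in the box is on the curve; it meets the x-axis at x = 0 (among the integer gridlines).
3. Solving for integer coefficients yields p as stated.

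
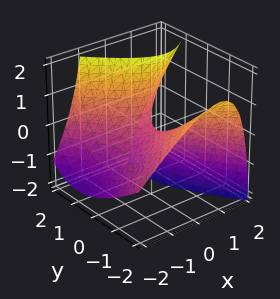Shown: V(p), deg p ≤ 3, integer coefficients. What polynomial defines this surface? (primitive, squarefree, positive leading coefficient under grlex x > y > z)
First, the degree is 2 — no degree-1 surface has this shape.
Next, against the integer gridlines: one y-axis crossing is at y = 0; it crosses the x-axis at the gridline x = 0.
Finally, fitting integer coefficients to these (and the overall shape) gives p.

3*x^2 - 3*x*z - 2*y^2 - 2*y*z + 3*z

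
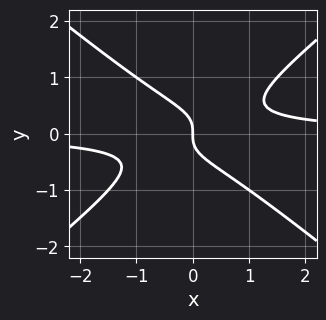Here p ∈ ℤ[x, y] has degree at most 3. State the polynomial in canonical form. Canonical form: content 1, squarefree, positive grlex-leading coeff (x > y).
2*x^2*y - 3*y^3 - x

1. deg p = 3. A generic line meets the curve in up to 3 points.
2. Reading off the gridlines: it meets the x-axis at x = 0 (among the integer gridlines); it crosses the y-axis at the gridline y = 0.
3. Matching integer coefficients to the picture gives p.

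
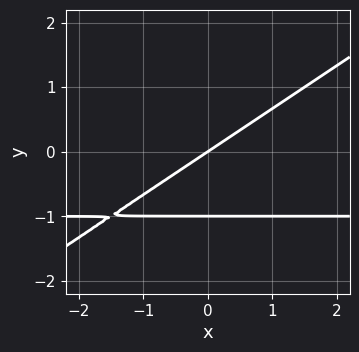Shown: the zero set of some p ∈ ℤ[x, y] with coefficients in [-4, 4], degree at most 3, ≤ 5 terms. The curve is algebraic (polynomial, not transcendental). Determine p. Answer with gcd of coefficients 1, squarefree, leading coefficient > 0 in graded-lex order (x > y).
2*x*y - 3*y^2 + 2*x - 3*y

(a) Degree: a generic line meets the curve in up to 2 points, so deg p = 2.
(b) From the visible intercepts: the y-axis gridline crossings are at y ∈ {-1, 0}; it crosses the x-axis at the gridline x = 0.
(c) Assembling these constraints gives the stated polynomial.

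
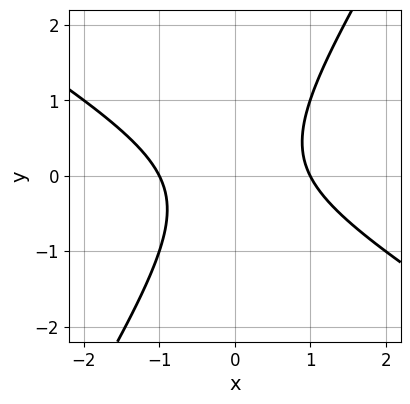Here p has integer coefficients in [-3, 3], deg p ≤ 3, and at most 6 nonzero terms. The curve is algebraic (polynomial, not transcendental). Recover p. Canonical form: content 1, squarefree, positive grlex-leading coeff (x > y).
First, the degree is 2 — the shape is more complex than any degree-1 curve.
Next, checking where it meets the axes: the x-axis gridline crossings are at x ∈ {-1, 1}; no y-intercept at any integer in the box.
Finally, these observations pin down the coefficients.

x^2 + x*y - y^2 - 1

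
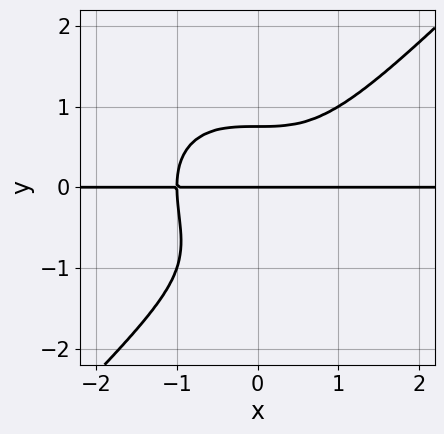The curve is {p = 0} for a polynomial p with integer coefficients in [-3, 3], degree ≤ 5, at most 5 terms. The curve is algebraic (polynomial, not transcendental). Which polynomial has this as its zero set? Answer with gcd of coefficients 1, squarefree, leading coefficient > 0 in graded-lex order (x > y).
x^3*y - y^4 - y^3 + y

1. The degree is 4 — a generic line meets the curve in up to 4 points.
2. From the visible intercepts: it crosses the y-axis at the gridline y = 0; the visible x-axis segment lies entirely on the curve.
3. These observations pin down the coefficients.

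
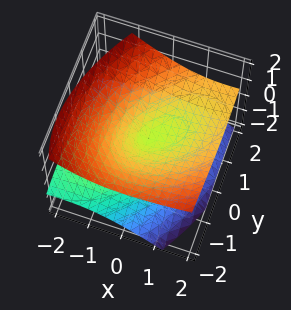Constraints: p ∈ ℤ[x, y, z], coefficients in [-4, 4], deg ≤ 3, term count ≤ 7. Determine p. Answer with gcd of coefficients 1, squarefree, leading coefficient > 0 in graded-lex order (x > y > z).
1. deg p = 2. The shape is more complex than any degree-1 surface.
2. Checking where it meets the axes: it meets the y-axis at y = 0 (among the integer gridlines); it meets the x-axis at x = 0 (among the integer gridlines).
3. Solving for integer coefficients yields p as stated.

x^2 - x*y - 2*x*z + y^2 - 3*z^2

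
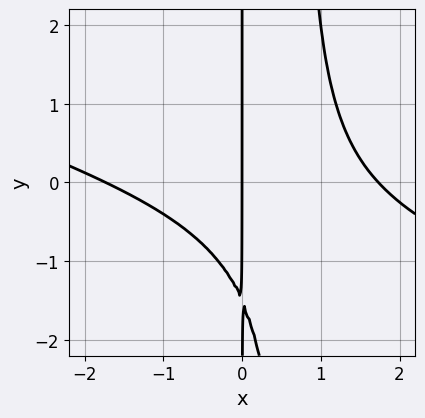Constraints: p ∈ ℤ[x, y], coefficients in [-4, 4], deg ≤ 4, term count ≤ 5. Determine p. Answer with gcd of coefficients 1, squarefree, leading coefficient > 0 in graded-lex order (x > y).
x^3 + 3*x^2*y - 2*x*y - 3*x

First, deg p = 3.
Then, observable constraints: every point of the y-axis in the box is on the curve; it crosses the x-axis at the gridline x = 0.
Finally, these observations pin down the coefficients.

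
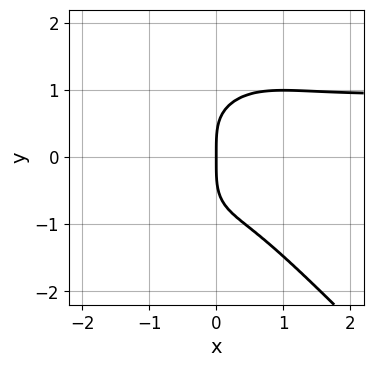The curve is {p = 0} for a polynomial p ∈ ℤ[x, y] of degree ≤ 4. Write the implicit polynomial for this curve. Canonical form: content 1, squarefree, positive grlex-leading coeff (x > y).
2*x^3*y + x^2*y^2 + y^4 - 2*x^3 - 2*x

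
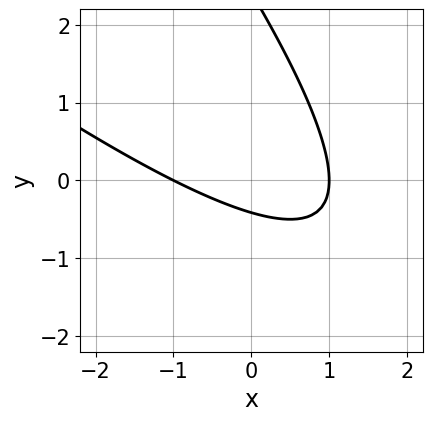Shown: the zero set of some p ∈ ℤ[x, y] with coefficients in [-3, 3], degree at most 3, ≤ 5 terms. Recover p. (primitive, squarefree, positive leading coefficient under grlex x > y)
x^2 + 2*x*y + y^2 - 2*y - 1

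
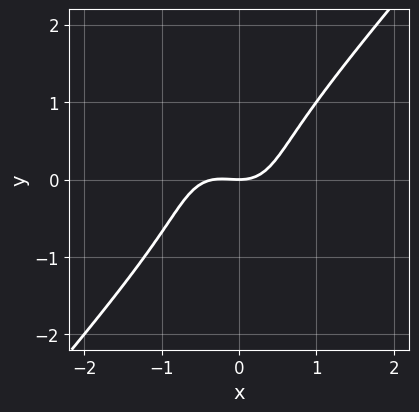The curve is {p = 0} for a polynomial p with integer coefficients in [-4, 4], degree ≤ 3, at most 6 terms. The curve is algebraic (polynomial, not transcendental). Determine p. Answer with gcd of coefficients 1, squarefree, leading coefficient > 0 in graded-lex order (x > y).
First, deg p = 3.
Then, reading off the gridlines: it meets the y-axis at y = 0 (among the integer gridlines); it meets the x-axis at x = 0 (among the integer gridlines).
Finally, these observations pin down the coefficients.

3*x^3 - 2*y^3 + x^2 - 2*y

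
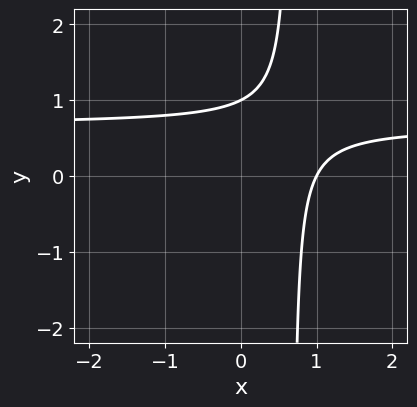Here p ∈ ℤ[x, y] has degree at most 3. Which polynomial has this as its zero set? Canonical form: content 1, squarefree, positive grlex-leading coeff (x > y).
3*x*y - 2*x - 2*y + 2

(a) Degree: the shape is more complex than any degree-1 curve, so deg p = 2.
(b) From the axis intercepts and sections: it meets the y-axis at y = 1 (among the integer gridlines); it crosses the x-axis at the gridline x = 1.
(c) Fitting integer coefficients to these (and the overall shape) gives p.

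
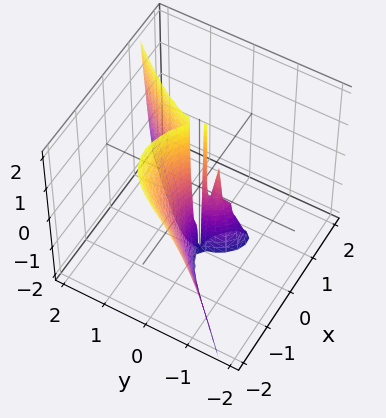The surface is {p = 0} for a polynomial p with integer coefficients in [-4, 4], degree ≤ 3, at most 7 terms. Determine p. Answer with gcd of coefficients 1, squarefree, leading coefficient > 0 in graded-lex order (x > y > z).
(a) Degree: a generic line meets the surface in up to 3 points, so deg p = 3.
(b) Checking where it meets the axes: the visible z-axis segment lies entirely on the surface; it meets the y-axis at y = 0 (among the integer gridlines).
(c) Together with the visible shape, these determine p as stated. Check: (-1, 0, 0) on the x-axis lies on the surface, and p(-1, 0, 0) = 0. ✓

2*x^3 + x^2*z - 2*y^3 + 2*x^2 + 3*x*y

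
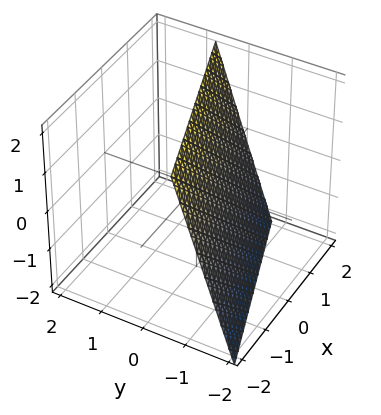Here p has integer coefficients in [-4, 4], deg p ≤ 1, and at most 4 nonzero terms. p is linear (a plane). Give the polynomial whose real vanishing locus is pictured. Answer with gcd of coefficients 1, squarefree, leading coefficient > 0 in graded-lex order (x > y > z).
x - 3*y + z - 2

1. deg p = 1. The surface is flat (a plane).
2. Reading off the gridlines: it meets the x-axis at x = 2 (among the integer gridlines); one z-axis crossing is at z = 2.
3. Matching integer coefficients to the picture gives p.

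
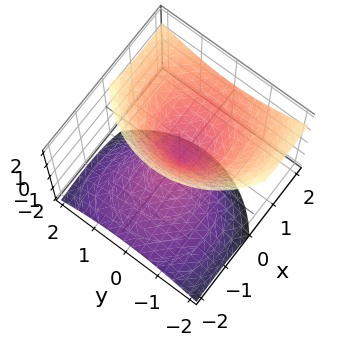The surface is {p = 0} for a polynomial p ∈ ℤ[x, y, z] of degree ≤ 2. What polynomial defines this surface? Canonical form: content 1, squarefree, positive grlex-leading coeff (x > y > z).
(a) Degree: the shape is more complex than any degree-1 surface, so deg p = 2.
(b) From the visible intercepts: one z-axis crossing is at z = 0; it crosses the x-axis at the gridline x = 0; one y-axis crossing is at y = 0.
(c) Solving for integer coefficients yields p as stated.

2*x^2 - 3*x*z + 2*y^2 - 2*z^2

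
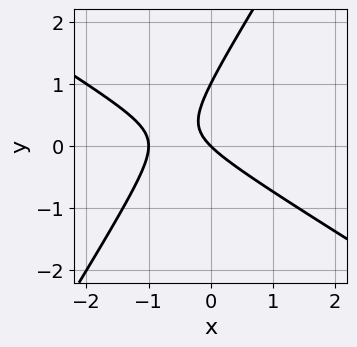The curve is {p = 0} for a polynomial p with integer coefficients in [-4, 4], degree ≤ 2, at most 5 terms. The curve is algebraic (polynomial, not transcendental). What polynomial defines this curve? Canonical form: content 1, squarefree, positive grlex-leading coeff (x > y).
deg p = 2. No degree-1 curve has this shape.
Reading off the gridlines: the y-axis gridline crossings are at y ∈ {0, 1}; the x-axis gridline crossings are at x ∈ {-1, 0}.
These observations pin down the coefficients.

x^2 + x*y - y^2 + x + y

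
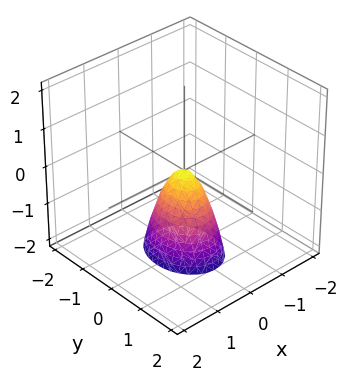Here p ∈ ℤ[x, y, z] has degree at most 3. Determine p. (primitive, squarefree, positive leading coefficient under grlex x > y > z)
3*x^2 + 2*y^2 + z

(a) The degree is 2 — a paraboloid; a quadric.
(b) Symmetries: the y ↦ −y reflection is a symmetry, so y appears only in even powers; it's symmetric under x → −x, forcing even powers of x.
(c) From the axis intercepts and sections: one z-axis crossing is at z = 0; it meets the y-axis at y = 0 (among the integer gridlines); one x-axis crossing is at x = 0.
(d) These observations pin down the coefficients.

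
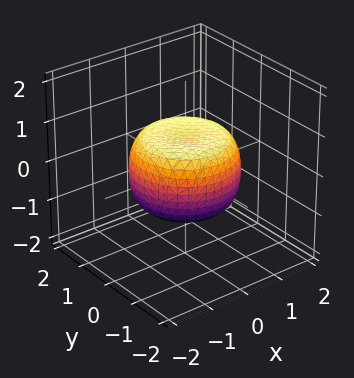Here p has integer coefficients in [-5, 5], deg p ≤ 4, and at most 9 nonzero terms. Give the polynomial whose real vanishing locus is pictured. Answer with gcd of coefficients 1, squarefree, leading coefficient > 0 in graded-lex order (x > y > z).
2*x^4 + 4*x^2*y^2 + 2*y^4 - 2*x^2 - 2*y^2 + 3*z^2 - 2

deg p = 4. No degree-3 surface has this shape.
Symmetries: rotational symmetry about the z-axis ⇒ p depends on x, y only through x² + y².
Against the integer gridlines: a circular section at z = 0 has radius between 1 and 2.
Assembling these constraints gives the stated polynomial.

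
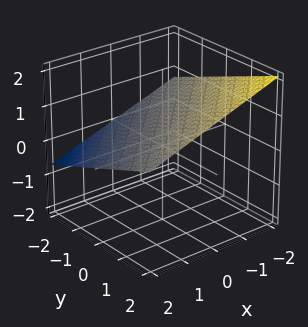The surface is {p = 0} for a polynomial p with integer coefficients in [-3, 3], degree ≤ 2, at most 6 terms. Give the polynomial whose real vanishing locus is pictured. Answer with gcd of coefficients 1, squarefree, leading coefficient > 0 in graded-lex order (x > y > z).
1. deg p = 1.
2. Observable constraints: it crosses the x-axis at the gridline x = 2; it meets the y-axis at y = -2 (among the integer gridlines).
3. Solving for integer coefficients yields p as stated.

x - y + 3*z - 2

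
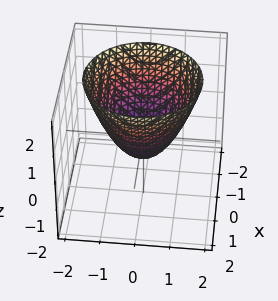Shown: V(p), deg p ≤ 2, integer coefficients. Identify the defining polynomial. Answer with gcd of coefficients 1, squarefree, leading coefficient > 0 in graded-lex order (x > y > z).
1. Degree: no degree-1 surface has this shape, so deg p = 2.
2. Symmetries: rotational symmetry about the z-axis ⇒ p depends on x, y only through x² + y².
3. Checking where it meets the axes: a circular section at z = 1 has radius between 1 and 2.
4. These observations pin down the coefficients.

3*x^2 + 3*y^2 - 3*z - 2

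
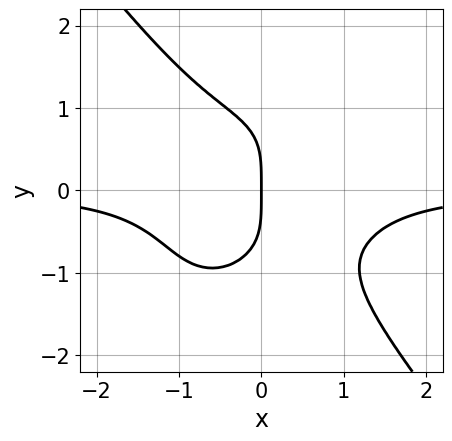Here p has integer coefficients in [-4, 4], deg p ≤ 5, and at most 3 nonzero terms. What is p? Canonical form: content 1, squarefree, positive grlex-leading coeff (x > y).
2*x^3*y + y^4 + 2*x

(a) deg p = 4. The shape is more complex than any degree-3 curve.
(b) From the visible intercepts: it meets the y-axis at y = 0 (among the integer gridlines); it meets the x-axis at x = 0 (among the integer gridlines).
(c) These observations pin down the coefficients.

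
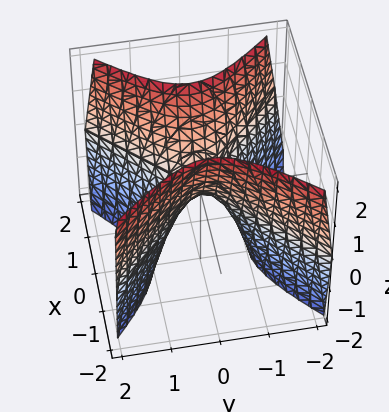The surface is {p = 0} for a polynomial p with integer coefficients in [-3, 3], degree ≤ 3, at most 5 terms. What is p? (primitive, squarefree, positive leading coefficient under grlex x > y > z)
1. The degree is 2 — a saddle surface; a quadric.
2. Symmetries: mirror symmetry y ↦ −y ⇒ only even powers of y; mirror symmetry x ↦ −x ⇒ only even powers of x.
3. Against the integer gridlines: it meets the x-axis at x = 0 (among the integer gridlines); it crosses the y-axis at the gridline y = 0; it meets the z-axis at z = 0 (among the integer gridlines).
4. The integer polynomial consistent with all of this is the stated p.

2*x^2 - 2*y^2 - z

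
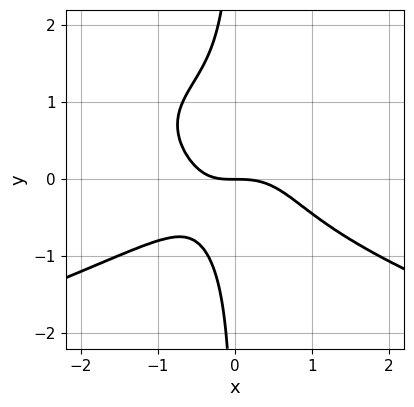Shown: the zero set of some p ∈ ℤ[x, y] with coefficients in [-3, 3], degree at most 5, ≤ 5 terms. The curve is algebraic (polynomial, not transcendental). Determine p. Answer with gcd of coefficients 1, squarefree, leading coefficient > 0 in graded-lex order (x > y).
3*x*y^3 + 2*x^3 - 2*x*y^2 + x*y + 2*y

1. deg p = 4. The shape is more complex than any degree-3 curve.
2. From the visible intercepts: it crosses the x-axis at the gridline x = 0; one y-axis crossing is at y = 0.
3. These observations pin down the coefficients.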